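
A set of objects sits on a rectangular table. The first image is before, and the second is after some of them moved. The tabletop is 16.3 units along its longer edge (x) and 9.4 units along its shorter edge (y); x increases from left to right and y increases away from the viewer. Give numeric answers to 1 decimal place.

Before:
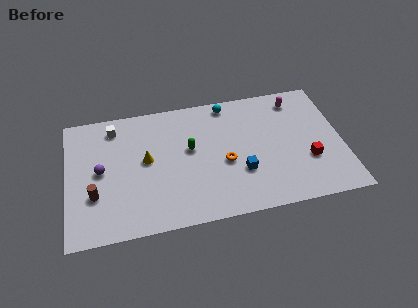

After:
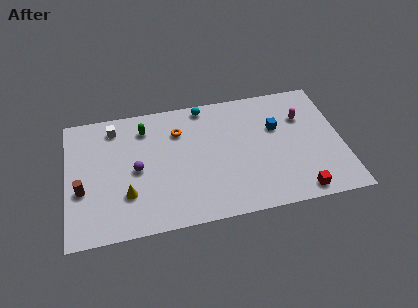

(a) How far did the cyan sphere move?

1.4

The cyan sphere moved from about (9.7, 8.4) to (8.3, 8.5), a distance of √(1.4² + 0.1²) ≈ 1.4.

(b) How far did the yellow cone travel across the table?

2.6

The yellow cone moved from about (4.7, 5.1) to (3.5, 2.8), a distance of √(1.2² + 2.3²) ≈ 2.6.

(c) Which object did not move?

the white cube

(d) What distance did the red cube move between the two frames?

2.3

The red cube moved from about (14.2, 3.2) to (13.5, 1.0), a distance of √(0.7² + 2.2²) ≈ 2.3.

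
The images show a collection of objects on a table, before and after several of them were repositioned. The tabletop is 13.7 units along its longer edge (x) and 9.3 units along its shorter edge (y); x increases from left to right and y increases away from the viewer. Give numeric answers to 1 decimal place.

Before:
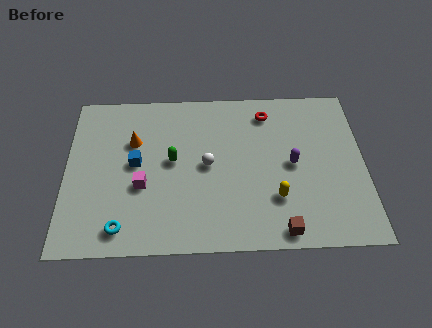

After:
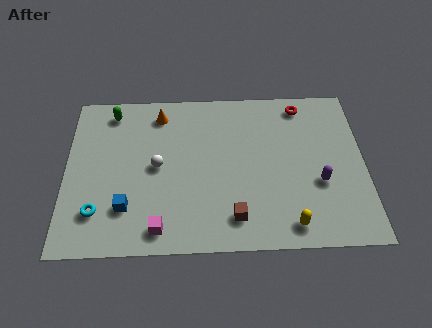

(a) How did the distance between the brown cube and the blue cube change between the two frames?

-2.8

Before: roughly 7.7 units apart; after: 4.9. That's 2.8 units closer together.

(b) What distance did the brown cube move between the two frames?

2.2

The brown cube moved from about (9.8, 0.9) to (7.7, 1.7), a distance of √(2.1² + 0.8²) ≈ 2.2.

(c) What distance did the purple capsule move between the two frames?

1.6

The purple capsule moved from about (10.4, 4.6) to (11.6, 3.5), a distance of √(1.2² + 1.1²) ≈ 1.6.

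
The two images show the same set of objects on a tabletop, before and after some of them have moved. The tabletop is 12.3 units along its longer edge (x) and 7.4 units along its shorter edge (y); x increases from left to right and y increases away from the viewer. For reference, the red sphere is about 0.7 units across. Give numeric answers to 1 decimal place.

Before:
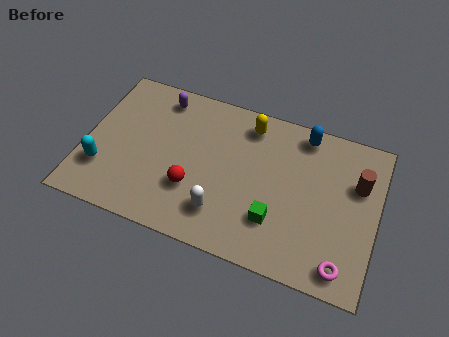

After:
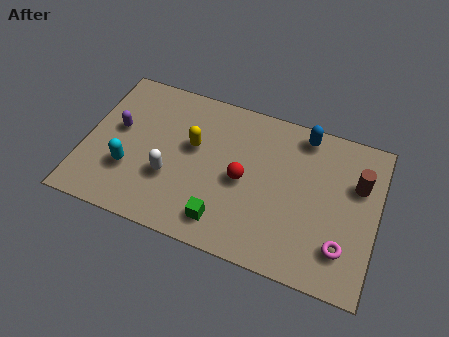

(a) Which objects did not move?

the blue capsule and the brown cylinder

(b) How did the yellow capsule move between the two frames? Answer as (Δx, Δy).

(-2.2, -1.8)

The yellow capsule was at about (6.7, 6.2) and moved to about (4.5, 4.4).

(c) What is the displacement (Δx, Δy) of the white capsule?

(-2.3, 0.9)

The white capsule started near (6.0, 1.7) and ended near (3.7, 2.6).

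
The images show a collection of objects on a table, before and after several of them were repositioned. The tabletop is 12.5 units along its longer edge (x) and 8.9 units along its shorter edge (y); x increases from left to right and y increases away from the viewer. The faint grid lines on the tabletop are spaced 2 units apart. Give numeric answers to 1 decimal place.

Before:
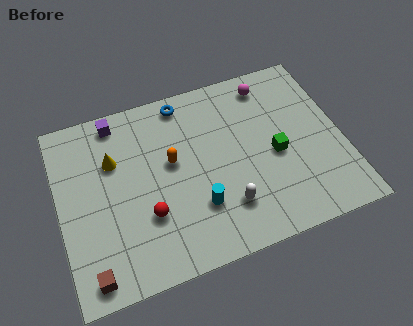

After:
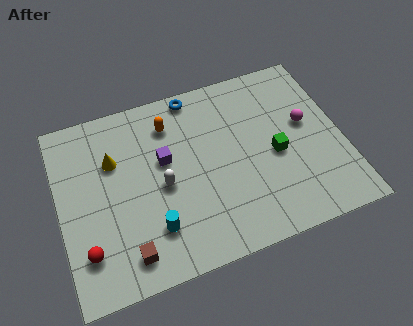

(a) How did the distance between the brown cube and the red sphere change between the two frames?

-1.4

The distance was about 3.2 in the first image and 1.8 in the second, so they moved 1.4 units closer together.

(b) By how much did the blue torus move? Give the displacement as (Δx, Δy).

(0.5, 0.2)

The blue torus was at about (5.8, 7.9) and moved to about (6.3, 8.1).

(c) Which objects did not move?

the green cube and the yellow cone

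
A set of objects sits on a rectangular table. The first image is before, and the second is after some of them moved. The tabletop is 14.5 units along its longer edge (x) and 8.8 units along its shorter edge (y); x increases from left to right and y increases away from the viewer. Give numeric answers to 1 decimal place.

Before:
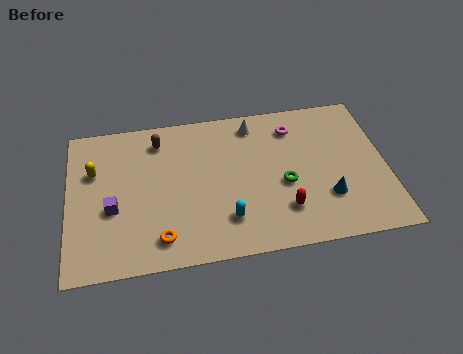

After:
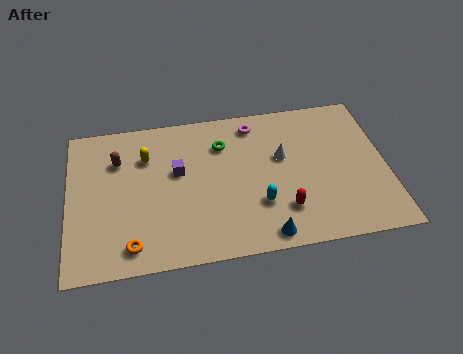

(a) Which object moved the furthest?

the green torus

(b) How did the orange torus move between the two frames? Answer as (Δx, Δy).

(-1.3, -0.2)

The orange torus was at about (4.1, 1.5) and moved to about (2.8, 1.3).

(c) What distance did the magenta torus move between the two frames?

1.9

The magenta torus moved from about (10.4, 7.0) to (8.6, 7.5), a distance of √(1.8² + 0.5²) ≈ 1.9.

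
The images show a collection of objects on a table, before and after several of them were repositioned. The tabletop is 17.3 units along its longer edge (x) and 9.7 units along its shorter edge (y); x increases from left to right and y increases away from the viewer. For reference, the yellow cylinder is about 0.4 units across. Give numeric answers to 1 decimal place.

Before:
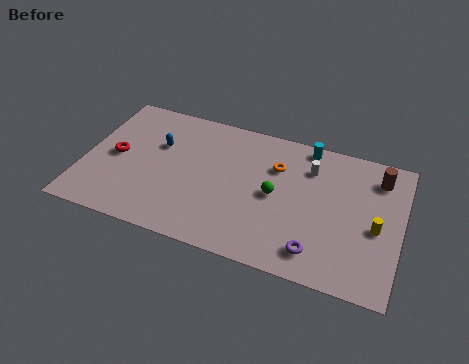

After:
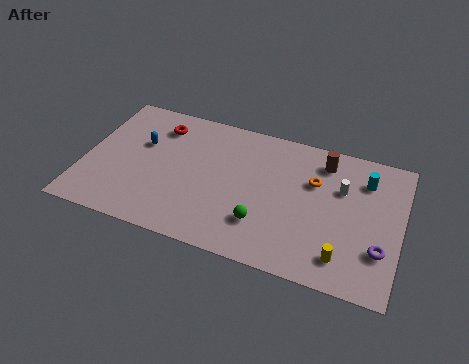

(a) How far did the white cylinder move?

2.0

The white cylinder was near (12.2, 7.3) before and (14.0, 6.4) after, so it travelled √(1.8² + 0.9²) ≈ 2.0 units.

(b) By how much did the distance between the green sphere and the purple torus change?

+2.3

The distance was about 4.0 in the first image and 6.3 in the second, so they moved 2.3 units further apart.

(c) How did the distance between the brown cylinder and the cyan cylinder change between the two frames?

-1.7

The distance was about 4.1 in the first image and 2.4 in the second, so they moved 1.7 units closer together.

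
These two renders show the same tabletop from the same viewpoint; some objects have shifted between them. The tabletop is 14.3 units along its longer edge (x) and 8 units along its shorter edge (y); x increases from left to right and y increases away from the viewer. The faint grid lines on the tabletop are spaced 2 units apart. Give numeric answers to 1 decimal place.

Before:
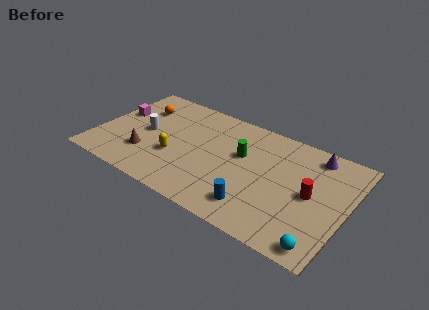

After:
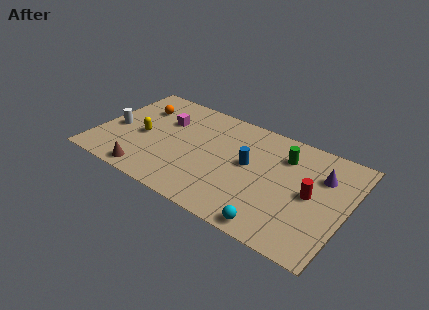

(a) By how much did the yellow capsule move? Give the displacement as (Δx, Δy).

(-2.0, 0.7)

The yellow capsule started near (4.6, 2.9) and ended near (2.6, 3.6).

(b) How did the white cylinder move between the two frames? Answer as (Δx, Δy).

(-1.7, -0.5)

The white cylinder was at about (2.7, 4.0) and moved to about (1.0, 3.5).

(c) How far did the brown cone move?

1.5

From (3.0, 2.3) to (3.4, 0.9), the brown cone covered √(0.4² + 1.4²) ≈ 1.5 units.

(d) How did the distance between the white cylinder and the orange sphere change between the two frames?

+0.6

Before: roughly 1.9 units apart; after: 2.5. That's 0.6 units further apart.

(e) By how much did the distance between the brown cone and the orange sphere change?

+1.5

Before: roughly 3.6 units apart; after: 5.1. That's 1.5 units further apart.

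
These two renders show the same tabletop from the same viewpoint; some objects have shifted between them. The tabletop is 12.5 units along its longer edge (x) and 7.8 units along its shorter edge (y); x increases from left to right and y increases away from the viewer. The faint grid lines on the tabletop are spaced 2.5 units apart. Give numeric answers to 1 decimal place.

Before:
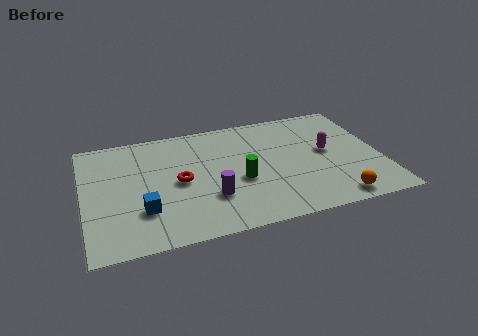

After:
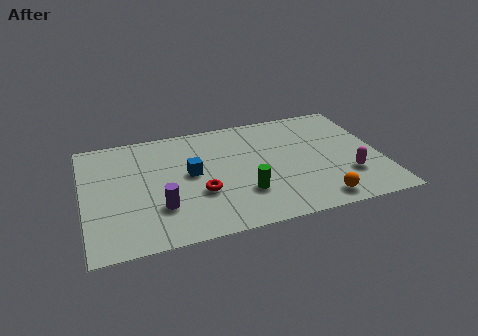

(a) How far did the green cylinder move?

0.9

The green cylinder moved from about (6.5, 3.2) to (6.6, 2.3), a distance of √(0.1² + 0.9²) ≈ 0.9.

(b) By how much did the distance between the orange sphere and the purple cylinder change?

+1.3

They were about 5.3 units apart before and 6.6 after — 1.3 units further apart.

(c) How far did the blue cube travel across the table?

2.8

From (2.4, 2.3) to (4.5, 4.2), the blue cube covered √(2.1² + 1.9²) ≈ 2.8 units.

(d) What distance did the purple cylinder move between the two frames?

2.1

The purple cylinder moved from about (5.2, 2.4) to (3.1, 2.3), a distance of √(2.1² + 0.1²) ≈ 2.1.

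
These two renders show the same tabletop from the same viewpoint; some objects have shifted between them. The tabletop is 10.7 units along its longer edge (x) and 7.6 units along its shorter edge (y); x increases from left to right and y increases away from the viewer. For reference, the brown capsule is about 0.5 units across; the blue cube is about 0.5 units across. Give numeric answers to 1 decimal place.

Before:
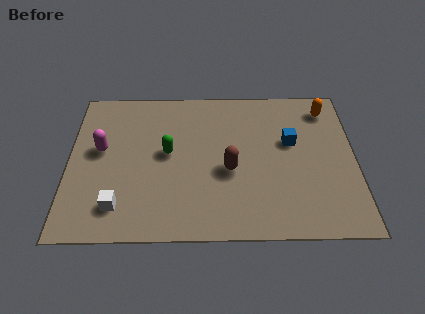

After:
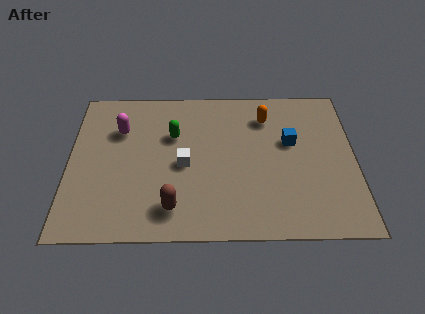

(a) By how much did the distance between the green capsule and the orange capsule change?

-2.8

Before: roughly 6.4 units apart; after: 3.6. That's 2.8 units closer together.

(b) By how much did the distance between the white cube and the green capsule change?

-1.6

Before: roughly 3.2 units apart; after: 1.6. That's 1.6 units closer together.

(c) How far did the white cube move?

3.1

The white cube moved from about (1.9, 1.5) to (4.3, 3.5), a distance of √(2.4² + 2.0²) ≈ 3.1.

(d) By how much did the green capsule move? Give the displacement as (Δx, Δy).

(0.2, 0.9)

The green capsule was at about (3.7, 4.1) and moved to about (3.9, 5.0).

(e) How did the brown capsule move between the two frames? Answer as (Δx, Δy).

(-2.1, -1.8)

From the two frames, the brown capsule sits at roughly (6.0, 3.2) before and (3.9, 1.4) after.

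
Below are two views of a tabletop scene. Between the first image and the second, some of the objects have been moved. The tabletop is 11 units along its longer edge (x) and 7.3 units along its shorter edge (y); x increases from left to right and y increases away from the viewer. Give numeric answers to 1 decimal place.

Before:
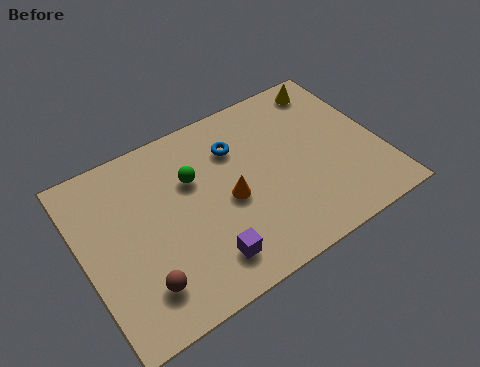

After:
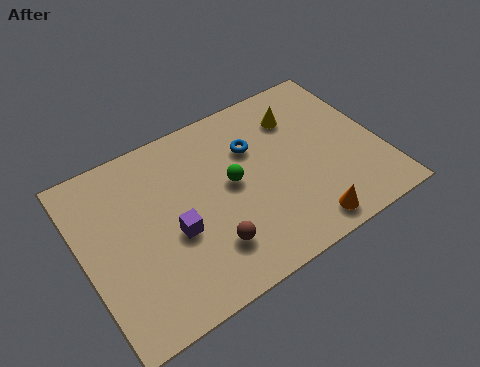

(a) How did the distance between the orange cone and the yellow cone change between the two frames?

-0.7

Before: roughly 5.3 units apart; after: 4.6. That's 0.7 units closer together.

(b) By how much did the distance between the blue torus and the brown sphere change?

-1.6

Before: roughly 5.5 units apart; after: 3.9. That's 1.6 units closer together.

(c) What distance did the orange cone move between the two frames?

3.4

The orange cone moved from about (5.3, 3.3) to (7.7, 0.9), a distance of √(2.4² + 2.4²) ≈ 3.4.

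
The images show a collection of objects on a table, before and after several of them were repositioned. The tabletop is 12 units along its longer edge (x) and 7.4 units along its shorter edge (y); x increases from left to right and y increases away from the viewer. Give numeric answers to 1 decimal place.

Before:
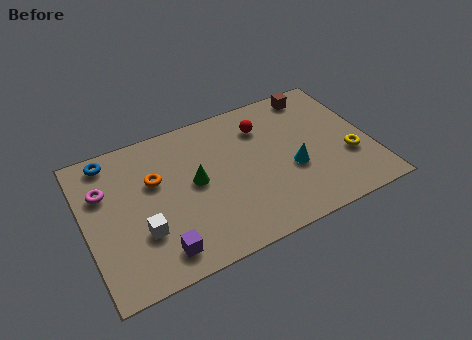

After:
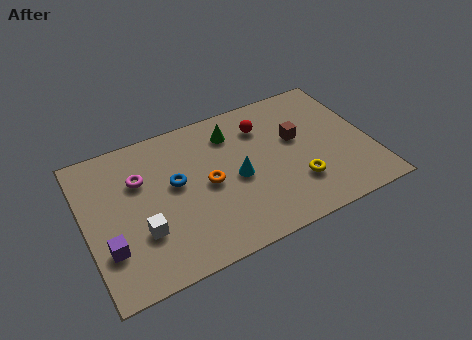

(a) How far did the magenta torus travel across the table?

1.5

The magenta torus moved from about (0.9, 5.0) to (2.4, 5.0), a distance of √(1.5² + 0.0²) ≈ 1.5.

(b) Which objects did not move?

the white cube and the red sphere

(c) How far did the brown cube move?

2.4

From (10.1, 6.5) to (9.0, 4.4), the brown cube covered √(1.1² + 2.1²) ≈ 2.4 units.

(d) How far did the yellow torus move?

2.4

The yellow torus moved from about (11.0, 2.6) to (8.7, 2.1), a distance of √(2.3² + 0.5²) ≈ 2.4.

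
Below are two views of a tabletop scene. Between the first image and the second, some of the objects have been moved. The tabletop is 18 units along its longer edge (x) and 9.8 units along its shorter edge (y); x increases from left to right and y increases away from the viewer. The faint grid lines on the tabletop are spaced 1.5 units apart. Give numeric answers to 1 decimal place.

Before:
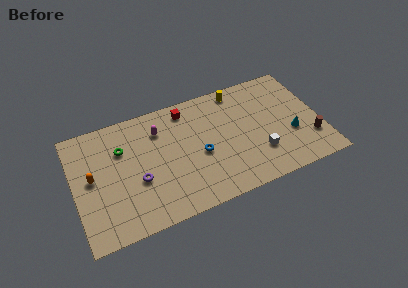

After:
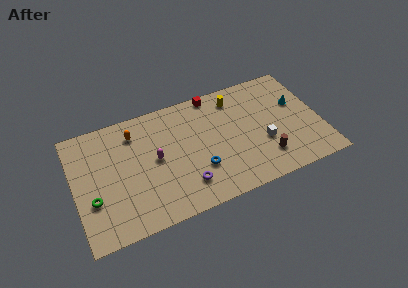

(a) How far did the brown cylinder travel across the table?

3.4

From (17.1, 2.7) to (13.7, 2.3), the brown cylinder covered √(3.4² + 0.4²) ≈ 3.4 units.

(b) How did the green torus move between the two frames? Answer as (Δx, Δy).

(-2.4, -3.4)

The green torus was at about (3.6, 6.8) and moved to about (1.2, 3.4).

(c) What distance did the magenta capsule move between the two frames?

2.4

From (6.4, 7.4) to (5.9, 5.1), the magenta capsule covered √(0.5² + 2.3²) ≈ 2.4 units.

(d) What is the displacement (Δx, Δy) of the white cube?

(0.4, 0.8)

The white cube was at about (13.3, 2.8) and moved to about (13.7, 3.6).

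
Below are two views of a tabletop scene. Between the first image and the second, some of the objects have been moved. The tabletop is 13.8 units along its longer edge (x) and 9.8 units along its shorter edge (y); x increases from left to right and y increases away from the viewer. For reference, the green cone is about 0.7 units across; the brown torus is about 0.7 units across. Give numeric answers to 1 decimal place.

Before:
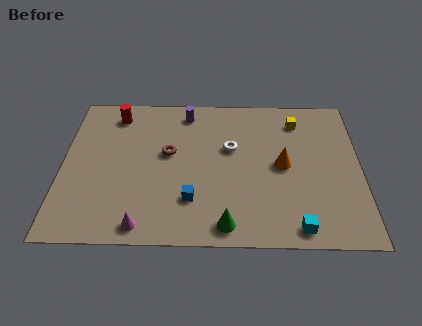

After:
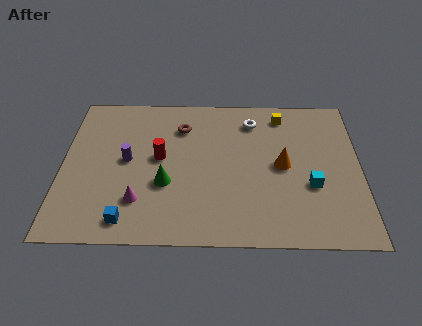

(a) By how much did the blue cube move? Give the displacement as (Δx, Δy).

(-2.9, -1.3)

The blue cube was at about (6.0, 2.6) and moved to about (3.1, 1.3).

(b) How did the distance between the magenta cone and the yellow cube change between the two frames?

-1.1

They were about 9.9 units apart before and 8.8 after — 1.1 units closer together.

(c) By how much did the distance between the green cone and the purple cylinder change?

-5.2

Before: roughly 7.5 units apart; after: 2.3. That's 5.2 units closer together.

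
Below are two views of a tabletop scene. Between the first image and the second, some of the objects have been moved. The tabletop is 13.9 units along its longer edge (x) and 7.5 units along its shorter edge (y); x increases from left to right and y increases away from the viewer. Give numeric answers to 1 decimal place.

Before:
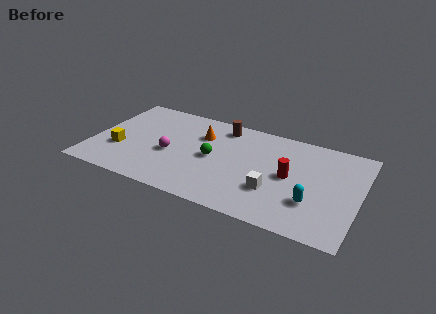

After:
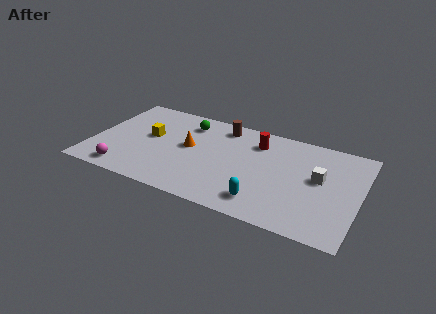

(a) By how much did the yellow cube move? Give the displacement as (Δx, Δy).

(1.4, 1.6)

From the two frames, the yellow cube sits at roughly (1.5, 2.6) before and (2.9, 4.2) after.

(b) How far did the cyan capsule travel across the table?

2.6

The cyan capsule was near (11.6, 2.3) before and (9.2, 1.4) after, so it travelled √(2.4² + 0.9²) ≈ 2.6 units.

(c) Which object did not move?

the brown cylinder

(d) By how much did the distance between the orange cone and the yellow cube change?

-2.7

The distance was about 4.8 in the first image and 2.1 in the second, so they moved 2.7 units closer together.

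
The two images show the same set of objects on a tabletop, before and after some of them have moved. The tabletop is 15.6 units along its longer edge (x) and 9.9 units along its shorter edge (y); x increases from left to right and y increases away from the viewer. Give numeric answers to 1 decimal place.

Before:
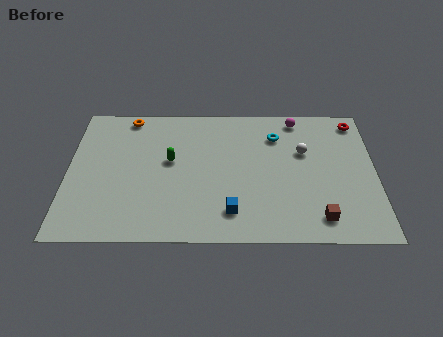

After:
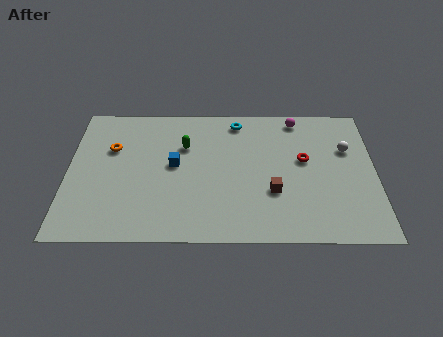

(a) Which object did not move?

the magenta sphere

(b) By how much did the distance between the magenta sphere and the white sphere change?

+0.9

Before: roughly 2.5 units apart; after: 3.4. That's 0.9 units further apart.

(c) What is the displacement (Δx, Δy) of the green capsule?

(0.7, 1.1)

From the two frames, the green capsule sits at roughly (5.2, 5.6) before and (5.9, 6.7) after.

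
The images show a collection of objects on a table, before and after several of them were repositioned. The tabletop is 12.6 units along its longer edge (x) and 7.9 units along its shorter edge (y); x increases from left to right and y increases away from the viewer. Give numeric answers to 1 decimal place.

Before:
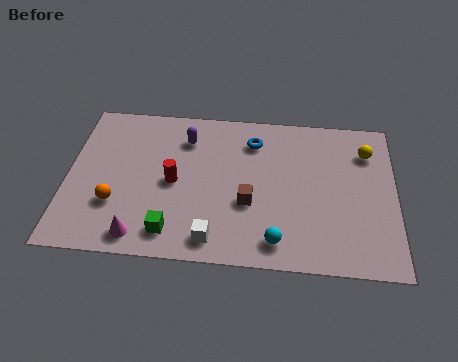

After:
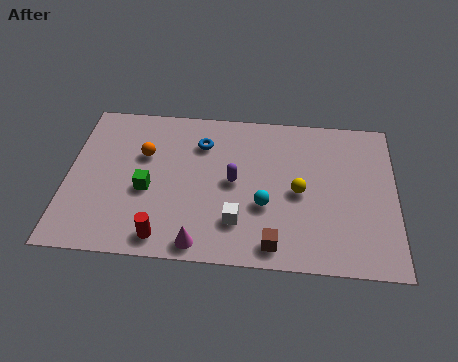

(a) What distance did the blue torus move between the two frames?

2.0

The blue torus was near (7.1, 6.2) before and (5.1, 5.9) after, so it travelled √(2.0² + 0.3²) ≈ 2.0 units.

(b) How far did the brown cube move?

2.2

From (7.0, 3.0) to (8.0, 1.0), the brown cube covered √(1.0² + 2.0²) ≈ 2.2 units.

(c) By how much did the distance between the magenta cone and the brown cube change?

-1.8

Before: roughly 4.6 units apart; after: 2.8. That's 1.8 units closer together.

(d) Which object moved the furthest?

the yellow sphere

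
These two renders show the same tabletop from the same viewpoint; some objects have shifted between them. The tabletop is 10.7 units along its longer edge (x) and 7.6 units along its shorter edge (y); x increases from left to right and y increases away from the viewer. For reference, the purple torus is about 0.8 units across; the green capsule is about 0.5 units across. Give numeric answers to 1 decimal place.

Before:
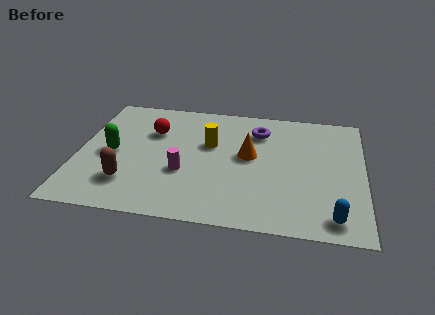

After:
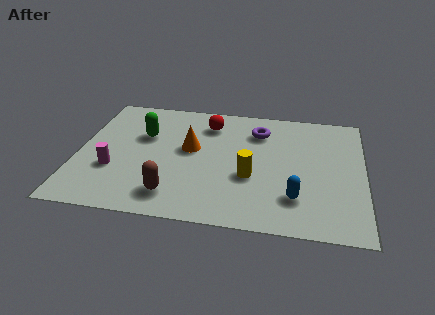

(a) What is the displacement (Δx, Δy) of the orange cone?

(-2.2, 0.1)

The orange cone was at about (6.4, 4.2) and moved to about (4.2, 4.3).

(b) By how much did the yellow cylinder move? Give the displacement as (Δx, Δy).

(1.6, -1.8)

The yellow cylinder was at about (4.9, 4.7) and moved to about (6.5, 2.9).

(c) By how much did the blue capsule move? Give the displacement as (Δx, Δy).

(-1.4, 0.9)

From the two frames, the blue capsule sits at roughly (9.6, 1.0) before and (8.2, 1.9) after.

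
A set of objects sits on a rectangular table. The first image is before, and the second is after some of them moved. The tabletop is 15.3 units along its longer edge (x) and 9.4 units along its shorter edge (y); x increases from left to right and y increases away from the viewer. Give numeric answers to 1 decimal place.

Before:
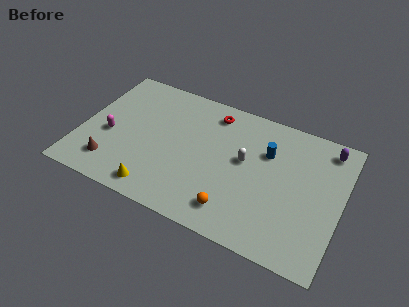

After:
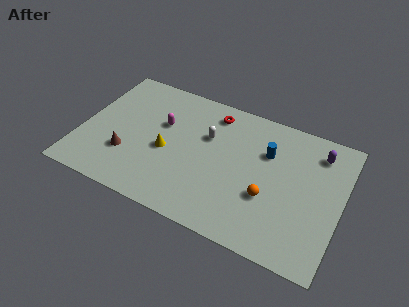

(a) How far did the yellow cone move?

2.9

The yellow cone was near (4.9, 1.2) before and (5.1, 4.1) after, so it travelled √(0.2² + 2.9²) ≈ 2.9 units.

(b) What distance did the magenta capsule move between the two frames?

3.5

The magenta capsule moved from about (1.7, 3.9) to (4.6, 5.9), a distance of √(2.9² + 2.0²) ≈ 3.5.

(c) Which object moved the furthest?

the magenta capsule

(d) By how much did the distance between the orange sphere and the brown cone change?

+1.0

The distance was about 7.3 in the first image and 8.3 in the second, so they moved 1.0 units further apart.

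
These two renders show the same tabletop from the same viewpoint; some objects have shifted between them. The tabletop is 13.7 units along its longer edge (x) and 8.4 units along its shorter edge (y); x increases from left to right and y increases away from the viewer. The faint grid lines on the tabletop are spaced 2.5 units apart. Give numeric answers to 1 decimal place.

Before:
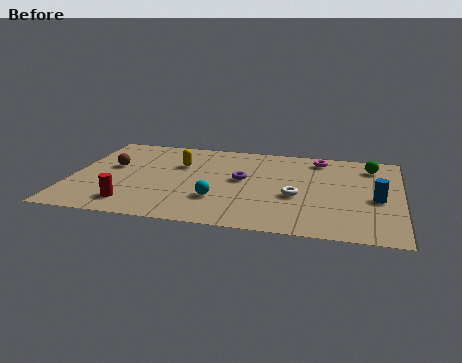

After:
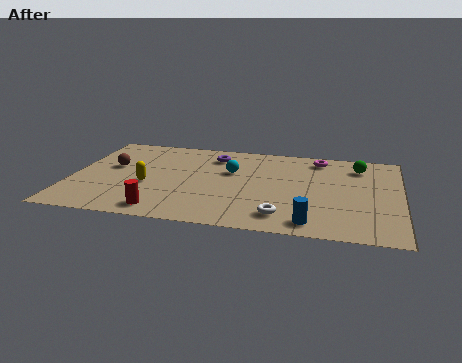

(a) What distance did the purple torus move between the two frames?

2.5

From (7.1, 4.6) to (5.8, 6.7), the purple torus covered √(1.3² + 2.1²) ≈ 2.5 units.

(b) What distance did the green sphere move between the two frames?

0.5

The green sphere was near (12.4, 6.8) before and (11.9, 6.7) after, so it travelled √(0.5² + 0.1²) ≈ 0.5 units.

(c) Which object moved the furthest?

the blue cylinder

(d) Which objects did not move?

the magenta torus and the brown sphere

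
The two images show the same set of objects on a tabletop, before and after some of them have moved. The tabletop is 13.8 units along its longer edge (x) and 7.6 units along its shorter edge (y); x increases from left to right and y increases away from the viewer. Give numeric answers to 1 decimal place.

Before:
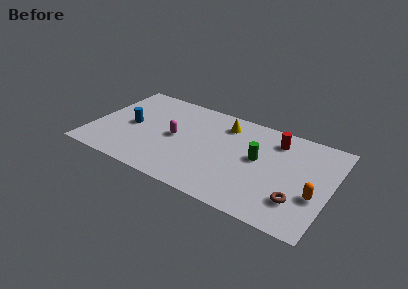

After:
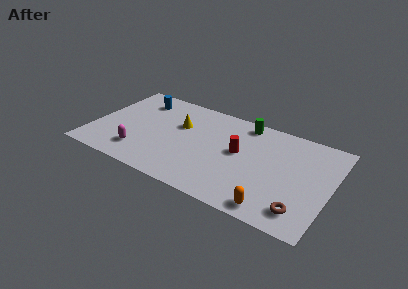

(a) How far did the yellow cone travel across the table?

2.8

The yellow cone moved from about (7.4, 6.1) to (4.9, 4.9), a distance of √(2.5² + 1.2²) ≈ 2.8.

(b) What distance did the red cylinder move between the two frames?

2.7

The red cylinder moved from about (10.4, 6.1) to (8.5, 4.2), a distance of √(1.9² + 1.9²) ≈ 2.7.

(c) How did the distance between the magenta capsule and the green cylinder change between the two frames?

+2.6

Before: roughly 4.8 units apart; after: 7.4. That's 2.6 units further apart.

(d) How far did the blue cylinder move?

2.4

The blue cylinder was near (2.2, 3.7) before and (2.3, 6.1) after, so it travelled √(0.1² + 2.4²) ≈ 2.4 units.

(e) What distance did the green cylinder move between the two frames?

2.7

The green cylinder moved from about (9.6, 4.2) to (8.5, 6.7), a distance of √(1.1² + 2.5²) ≈ 2.7.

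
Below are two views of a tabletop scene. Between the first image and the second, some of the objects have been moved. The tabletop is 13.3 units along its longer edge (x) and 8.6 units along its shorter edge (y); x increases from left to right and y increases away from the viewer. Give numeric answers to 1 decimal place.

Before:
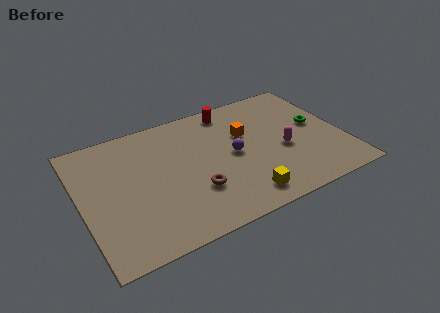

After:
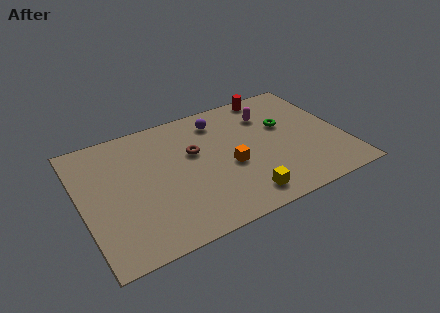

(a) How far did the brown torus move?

2.6

The brown torus was near (5.5, 2.7) before and (5.8, 5.3) after, so it travelled √(0.3² + 2.6²) ≈ 2.6 units.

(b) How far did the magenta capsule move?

2.8

The magenta capsule was near (10.2, 3.6) before and (9.8, 6.4) after, so it travelled √(0.4² + 2.8²) ≈ 2.8 units.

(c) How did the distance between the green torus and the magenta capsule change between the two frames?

-0.9

Before: roughly 2.2 units apart; after: 1.3. That's 0.9 units closer together.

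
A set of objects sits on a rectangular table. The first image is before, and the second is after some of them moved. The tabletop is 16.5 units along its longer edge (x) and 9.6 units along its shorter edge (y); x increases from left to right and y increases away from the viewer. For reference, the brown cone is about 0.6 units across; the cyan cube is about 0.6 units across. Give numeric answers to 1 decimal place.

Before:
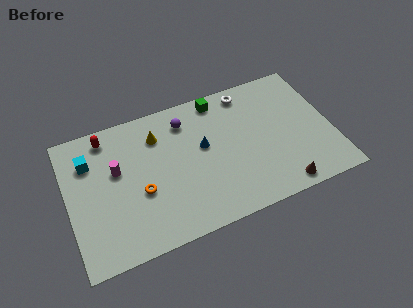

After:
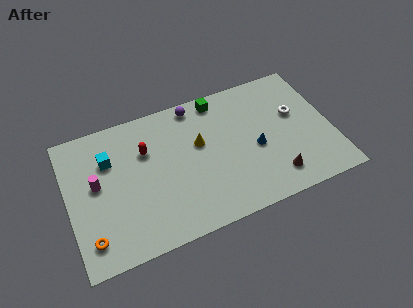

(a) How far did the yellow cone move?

2.9

The yellow cone was near (5.8, 7.3) before and (8.3, 5.8) after, so it travelled √(2.5² + 1.5²) ≈ 2.9 units.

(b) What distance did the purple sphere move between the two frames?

1.1

The purple sphere was near (7.6, 7.7) before and (8.3, 8.6) after, so it travelled √(0.7² + 0.9²) ≈ 1.1 units.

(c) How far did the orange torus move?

3.9

From (4.4, 3.8) to (1.1, 1.8), the orange torus covered √(3.3² + 2.0²) ≈ 3.9 units.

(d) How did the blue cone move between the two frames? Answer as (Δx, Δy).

(3.2, -1.3)

The blue cone started near (8.5, 5.5) and ended near (11.7, 4.2).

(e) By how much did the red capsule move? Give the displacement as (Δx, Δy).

(2.3, -1.8)

The red capsule started near (2.7, 8.3) and ended near (5.0, 6.5).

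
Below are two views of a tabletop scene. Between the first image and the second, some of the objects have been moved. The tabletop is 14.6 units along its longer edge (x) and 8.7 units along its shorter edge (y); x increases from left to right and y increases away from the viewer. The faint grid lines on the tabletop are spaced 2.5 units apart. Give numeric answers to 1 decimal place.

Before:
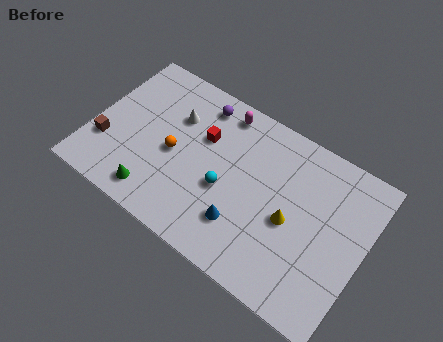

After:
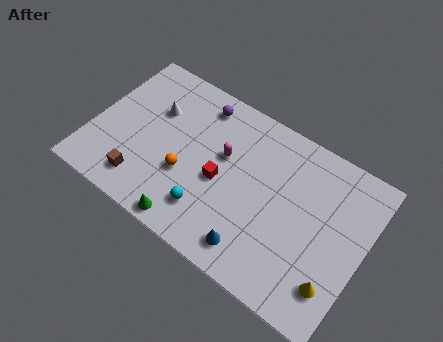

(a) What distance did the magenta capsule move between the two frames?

2.4

The magenta capsule moved from about (6.4, 7.6) to (6.9, 5.3), a distance of √(0.5² + 2.3²) ≈ 2.4.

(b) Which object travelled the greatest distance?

the yellow cone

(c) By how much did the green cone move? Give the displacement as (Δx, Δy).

(2.0, -0.5)

The green cone was at about (3.9, 1.3) and moved to about (5.9, 0.8).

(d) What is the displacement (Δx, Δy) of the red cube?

(1.3, -1.8)

The red cube was at about (5.7, 5.7) and moved to about (7.0, 3.9).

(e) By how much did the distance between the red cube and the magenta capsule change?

-0.6

Before: roughly 2.0 units apart; after: 1.4. That's 0.6 units closer together.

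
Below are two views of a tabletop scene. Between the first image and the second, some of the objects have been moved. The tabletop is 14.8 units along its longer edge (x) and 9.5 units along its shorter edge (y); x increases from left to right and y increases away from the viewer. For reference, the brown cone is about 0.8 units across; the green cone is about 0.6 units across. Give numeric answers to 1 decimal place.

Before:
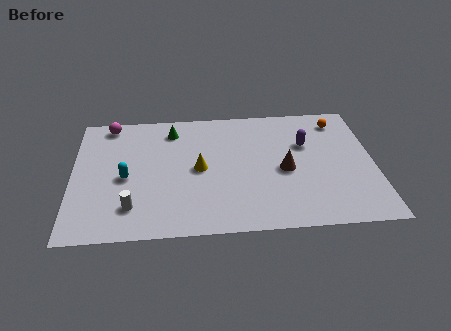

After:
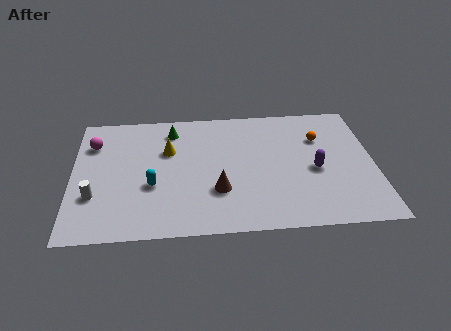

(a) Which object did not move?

the green cone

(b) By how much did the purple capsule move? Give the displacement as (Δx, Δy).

(0.4, -2.0)

From the two frames, the purple capsule sits at roughly (11.5, 6.2) before and (11.9, 4.2) after.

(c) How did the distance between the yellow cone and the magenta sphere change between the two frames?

-2.0

The distance was about 5.8 in the first image and 3.8 in the second, so they moved 2.0 units closer together.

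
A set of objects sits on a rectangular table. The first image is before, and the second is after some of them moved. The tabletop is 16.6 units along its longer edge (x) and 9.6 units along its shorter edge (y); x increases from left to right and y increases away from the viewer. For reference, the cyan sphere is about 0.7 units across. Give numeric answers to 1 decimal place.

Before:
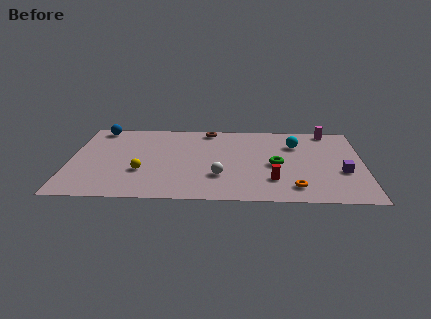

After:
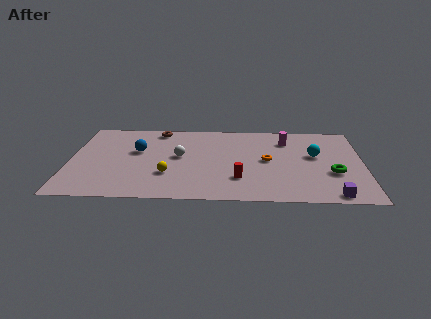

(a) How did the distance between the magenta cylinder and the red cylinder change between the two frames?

-1.5

The distance was about 7.0 in the first image and 5.5 in the second, so they moved 1.5 units closer together.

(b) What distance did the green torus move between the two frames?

3.3

The green torus was near (11.7, 4.4) before and (14.9, 3.5) after, so it travelled √(3.2² + 0.9²) ≈ 3.3 units.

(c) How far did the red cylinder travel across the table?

1.9

The red cylinder moved from about (11.5, 2.5) to (9.6, 2.6), a distance of √(1.9² + 0.1²) ≈ 1.9.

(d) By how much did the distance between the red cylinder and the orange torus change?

+1.4

The distance was about 1.4 in the first image and 2.8 in the second, so they moved 1.4 units further apart.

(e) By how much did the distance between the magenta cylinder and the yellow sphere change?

-3.9

Before: roughly 11.9 units apart; after: 8.0. That's 3.9 units closer together.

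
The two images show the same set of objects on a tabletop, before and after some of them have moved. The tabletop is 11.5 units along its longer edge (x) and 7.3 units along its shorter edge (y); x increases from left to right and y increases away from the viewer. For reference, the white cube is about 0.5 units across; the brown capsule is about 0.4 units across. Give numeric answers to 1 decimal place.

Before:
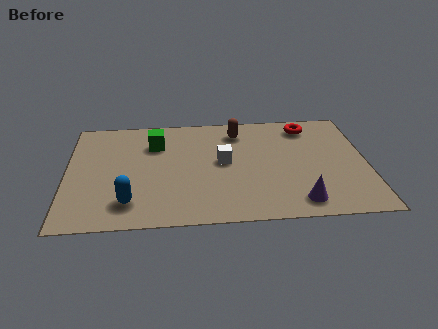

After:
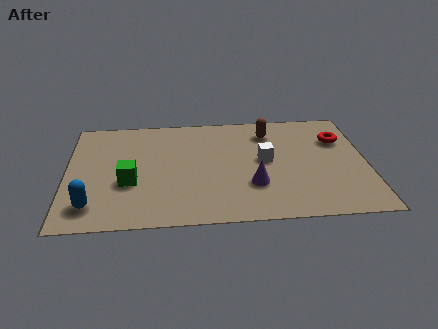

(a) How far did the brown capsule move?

1.2

The brown capsule moved from about (6.6, 5.9) to (7.8, 5.8), a distance of √(1.2² + 0.1²) ≈ 1.2.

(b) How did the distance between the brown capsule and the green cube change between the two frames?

+2.9

They were about 3.3 units apart before and 6.2 after — 2.9 units further apart.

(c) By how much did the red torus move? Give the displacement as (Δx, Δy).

(1.2, -1.0)

The red torus started near (9.3, 6.1) and ended near (10.5, 5.1).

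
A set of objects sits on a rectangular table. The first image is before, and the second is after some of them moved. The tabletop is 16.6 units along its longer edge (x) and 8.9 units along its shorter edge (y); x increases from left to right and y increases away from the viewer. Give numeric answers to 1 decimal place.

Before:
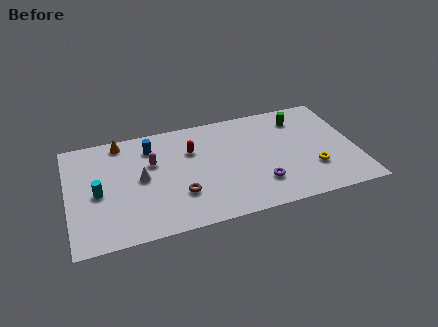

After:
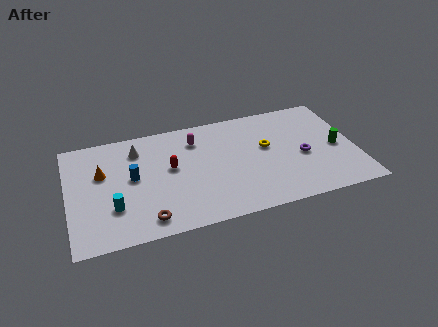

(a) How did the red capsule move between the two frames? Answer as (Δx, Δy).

(-1.3, -1.1)

The red capsule started near (7.2, 6.1) and ended near (5.9, 5.0).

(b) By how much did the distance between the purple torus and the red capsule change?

+2.4

Before: roughly 5.3 units apart; after: 7.7. That's 2.4 units further apart.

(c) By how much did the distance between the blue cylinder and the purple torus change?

+2.2

The distance was about 7.6 in the first image and 9.8 in the second, so they moved 2.2 units further apart.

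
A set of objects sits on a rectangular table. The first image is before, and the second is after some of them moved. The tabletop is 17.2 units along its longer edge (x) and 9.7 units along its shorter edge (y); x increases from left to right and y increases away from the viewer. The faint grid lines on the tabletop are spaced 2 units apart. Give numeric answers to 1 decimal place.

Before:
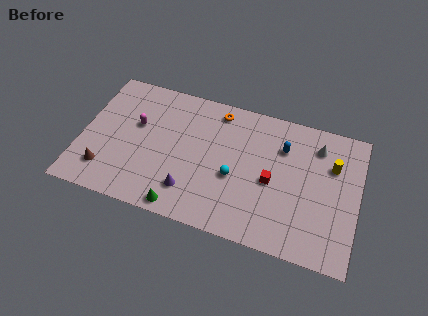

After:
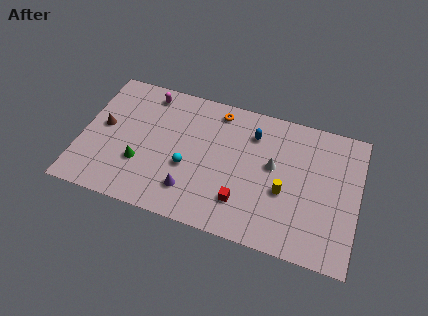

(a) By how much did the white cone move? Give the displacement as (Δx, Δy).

(-2.6, -2.2)

From the two frames, the white cone sits at roughly (14.5, 7.7) before and (11.9, 5.5) after.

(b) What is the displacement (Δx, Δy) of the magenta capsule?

(0.5, 2.5)

The magenta capsule started near (3.3, 5.9) and ended near (3.8, 8.4).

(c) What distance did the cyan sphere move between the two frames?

2.9

The cyan sphere moved from about (9.6, 4.0) to (6.7, 3.8), a distance of √(2.9² + 0.2²) ≈ 2.9.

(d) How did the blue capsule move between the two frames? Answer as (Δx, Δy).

(-1.9, 0.4)

The blue capsule was at about (12.4, 7.0) and moved to about (10.5, 7.4).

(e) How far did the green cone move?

3.6

From (6.6, 0.9) to (3.8, 3.2), the green cone covered √(2.8² + 2.3²) ≈ 3.6 units.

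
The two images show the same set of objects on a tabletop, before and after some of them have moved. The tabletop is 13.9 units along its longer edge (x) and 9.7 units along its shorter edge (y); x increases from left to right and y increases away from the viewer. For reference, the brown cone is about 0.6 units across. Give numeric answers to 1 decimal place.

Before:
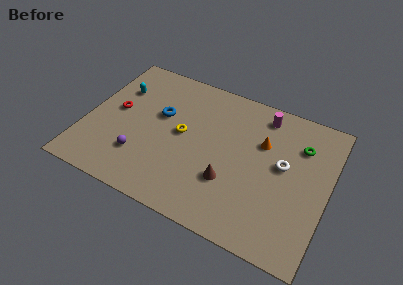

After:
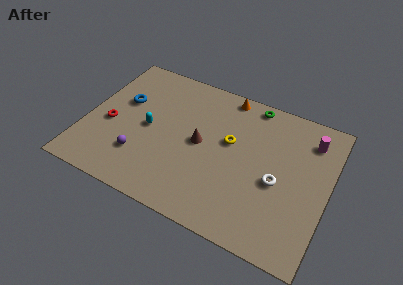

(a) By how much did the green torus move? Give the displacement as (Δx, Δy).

(-3.0, 1.7)

From the two frames, the green torus sits at roughly (12.1, 7.1) before and (9.1, 8.8) after.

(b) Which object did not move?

the purple sphere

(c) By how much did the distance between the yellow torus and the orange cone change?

-1.5

The distance was about 4.7 in the first image and 3.2 in the second, so they moved 1.5 units closer together.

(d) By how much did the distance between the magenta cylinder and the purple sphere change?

+1.9

They were about 8.6 units apart before and 10.5 after — 1.9 units further apart.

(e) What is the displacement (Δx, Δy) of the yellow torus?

(2.7, 0.6)

The yellow torus started near (5.5, 5.1) and ended near (8.2, 5.7).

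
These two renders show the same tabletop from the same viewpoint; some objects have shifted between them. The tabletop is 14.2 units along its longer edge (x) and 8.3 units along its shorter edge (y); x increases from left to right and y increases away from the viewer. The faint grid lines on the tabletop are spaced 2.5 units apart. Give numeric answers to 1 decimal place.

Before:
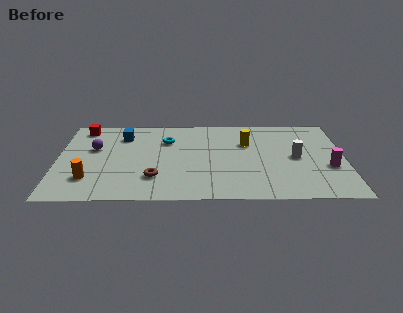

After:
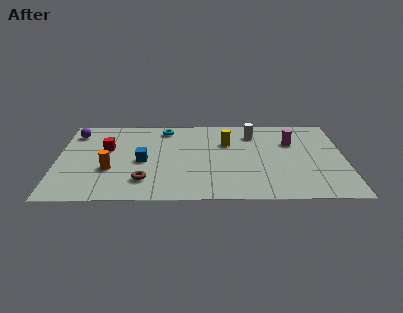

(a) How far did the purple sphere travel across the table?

1.9

From (1.8, 5.1) to (0.8, 6.7), the purple sphere covered √(1.0² + 1.6²) ≈ 1.9 units.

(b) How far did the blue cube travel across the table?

2.8

From (3.2, 6.4) to (4.2, 3.8), the blue cube covered √(1.0² + 2.6²) ≈ 2.8 units.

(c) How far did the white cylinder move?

3.2

From (11.8, 4.1) to (9.7, 6.5), the white cylinder covered √(2.1² + 2.4²) ≈ 3.2 units.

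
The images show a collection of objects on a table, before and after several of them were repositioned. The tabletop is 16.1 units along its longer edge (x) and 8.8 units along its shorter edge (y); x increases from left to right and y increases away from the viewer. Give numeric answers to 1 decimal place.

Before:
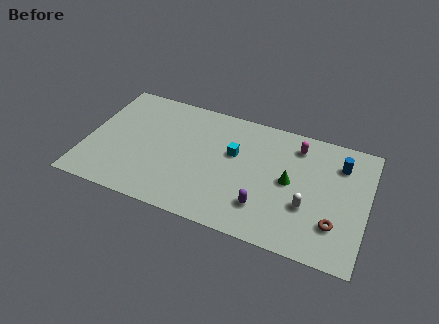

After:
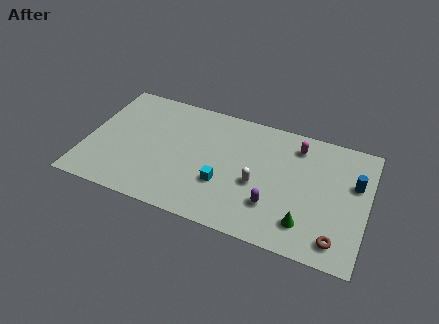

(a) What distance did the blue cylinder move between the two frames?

1.4

The blue cylinder was near (14.4, 6.7) before and (15.3, 5.6) after, so it travelled √(0.9² + 1.1²) ≈ 1.4 units.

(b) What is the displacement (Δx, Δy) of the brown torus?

(0.2, -1.0)

From the two frames, the brown torus sits at roughly (14.4, 2.4) before and (14.6, 1.4) after.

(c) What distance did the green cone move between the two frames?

2.8

From (11.7, 4.5) to (12.8, 1.9), the green cone covered √(1.1² + 2.6²) ≈ 2.8 units.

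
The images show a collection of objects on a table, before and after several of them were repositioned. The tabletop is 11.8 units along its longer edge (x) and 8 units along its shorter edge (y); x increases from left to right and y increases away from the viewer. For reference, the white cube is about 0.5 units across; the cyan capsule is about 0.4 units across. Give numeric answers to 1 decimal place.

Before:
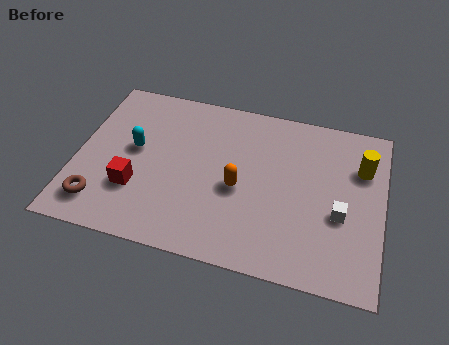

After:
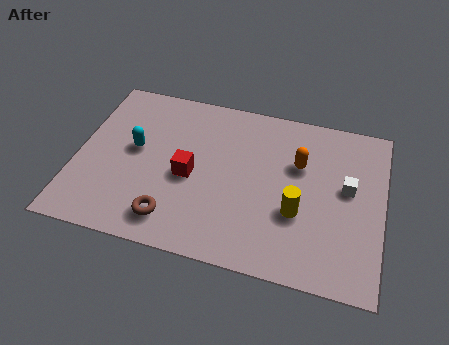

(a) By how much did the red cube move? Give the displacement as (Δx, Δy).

(2.0, 1.1)

From the two frames, the red cube sits at roughly (2.4, 2.5) before and (4.4, 3.6) after.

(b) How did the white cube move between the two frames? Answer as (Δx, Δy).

(0.2, 1.3)

The white cube was at about (10.2, 3.2) and moved to about (10.4, 4.5).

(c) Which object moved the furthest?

the yellow cylinder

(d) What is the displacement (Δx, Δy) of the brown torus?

(2.8, -0.1)

From the two frames, the brown torus sits at roughly (1.1, 1.5) before and (3.9, 1.4) after.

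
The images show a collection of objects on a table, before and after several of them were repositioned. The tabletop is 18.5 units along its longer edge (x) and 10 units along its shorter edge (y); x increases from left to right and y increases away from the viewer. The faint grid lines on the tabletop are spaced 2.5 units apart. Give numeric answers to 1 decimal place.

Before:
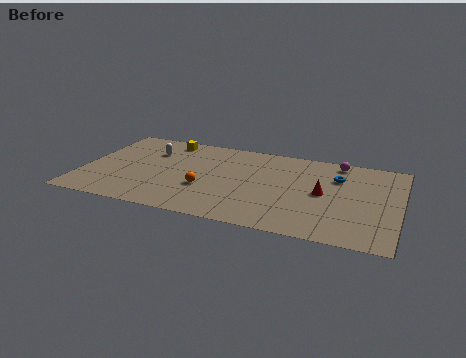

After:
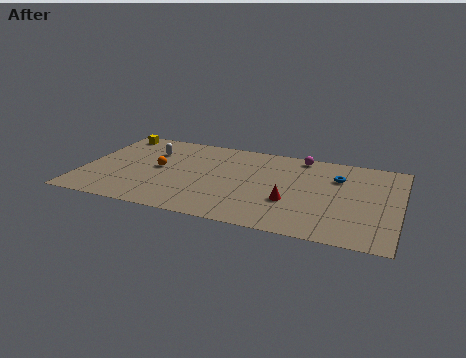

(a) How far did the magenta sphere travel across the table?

2.2

The magenta sphere moved from about (14.7, 8.9) to (12.5, 9.0), a distance of √(2.2² + 0.1²) ≈ 2.2.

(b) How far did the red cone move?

2.3

The red cone was near (14.1, 5.0) before and (12.3, 3.5) after, so it travelled √(1.8² + 1.5²) ≈ 2.3 units.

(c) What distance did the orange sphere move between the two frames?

3.3

From (7.3, 3.6) to (4.4, 5.2), the orange sphere covered √(2.9² + 1.6²) ≈ 3.3 units.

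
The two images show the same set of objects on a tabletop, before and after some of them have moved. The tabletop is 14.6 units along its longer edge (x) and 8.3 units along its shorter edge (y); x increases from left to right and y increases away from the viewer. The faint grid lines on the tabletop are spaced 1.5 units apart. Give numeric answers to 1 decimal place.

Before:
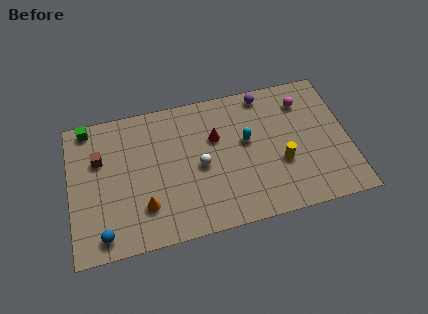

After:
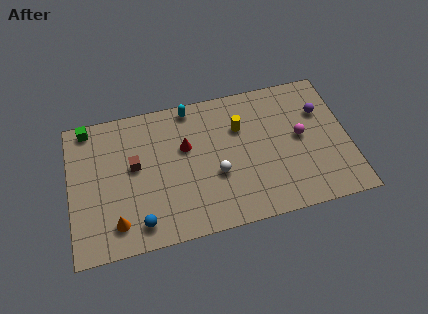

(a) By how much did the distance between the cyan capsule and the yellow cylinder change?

+0.7

Before: roughly 2.4 units apart; after: 3.1. That's 0.7 units further apart.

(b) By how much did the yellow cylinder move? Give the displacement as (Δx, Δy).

(-2.0, 2.6)

The yellow cylinder started near (11.0, 3.1) and ended near (9.0, 5.7).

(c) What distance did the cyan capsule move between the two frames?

3.9

From (9.3, 4.8) to (6.5, 7.5), the cyan capsule covered √(2.8² + 2.7²) ≈ 3.9 units.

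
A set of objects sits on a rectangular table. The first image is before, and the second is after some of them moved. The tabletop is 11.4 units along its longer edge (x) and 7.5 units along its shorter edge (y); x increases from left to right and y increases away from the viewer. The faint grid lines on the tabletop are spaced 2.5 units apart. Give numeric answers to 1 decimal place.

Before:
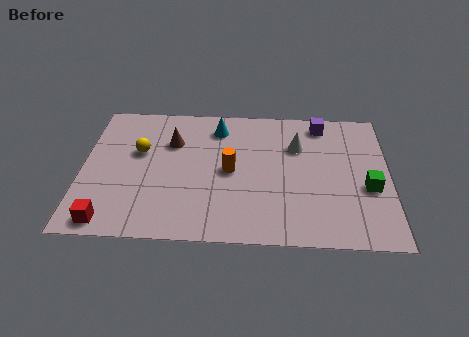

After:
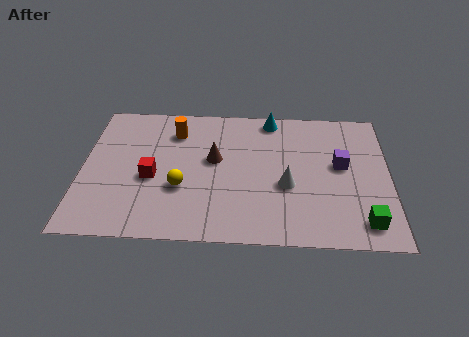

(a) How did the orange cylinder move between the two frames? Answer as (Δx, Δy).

(-2.1, 2.1)

From the two frames, the orange cylinder sits at roughly (5.5, 3.7) before and (3.4, 5.8) after.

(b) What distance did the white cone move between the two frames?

2.2

The white cone was near (8.0, 5.2) before and (7.6, 3.0) after, so it travelled √(0.4² + 2.2²) ≈ 2.2 units.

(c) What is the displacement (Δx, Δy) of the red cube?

(1.5, 2.4)

From the two frames, the red cube sits at roughly (1.1, 0.8) before and (2.6, 3.2) after.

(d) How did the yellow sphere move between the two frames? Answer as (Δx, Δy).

(1.6, -1.9)

The yellow sphere started near (2.1, 4.6) and ended near (3.7, 2.7).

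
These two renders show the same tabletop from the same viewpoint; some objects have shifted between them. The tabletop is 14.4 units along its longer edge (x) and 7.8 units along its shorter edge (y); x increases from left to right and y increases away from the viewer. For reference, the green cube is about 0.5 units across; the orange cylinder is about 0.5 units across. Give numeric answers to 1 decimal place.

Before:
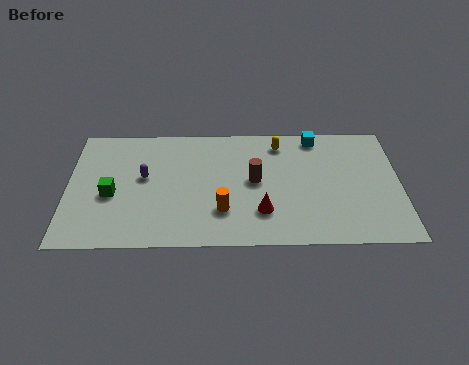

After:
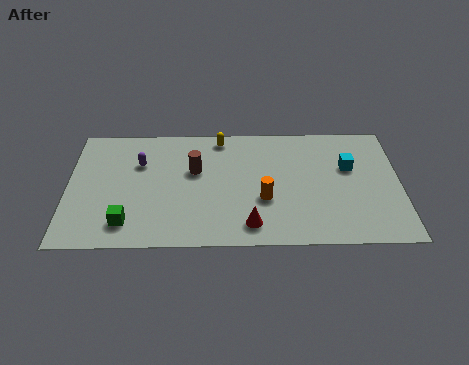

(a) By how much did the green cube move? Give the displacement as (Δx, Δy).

(0.7, -1.8)

From the two frames, the green cube sits at roughly (1.9, 3.3) before and (2.6, 1.5) after.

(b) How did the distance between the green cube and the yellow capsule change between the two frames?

-1.3

They were about 8.0 units apart before and 6.7 after — 1.3 units closer together.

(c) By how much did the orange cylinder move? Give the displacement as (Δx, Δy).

(1.8, 0.7)

The orange cylinder was at about (6.7, 2.2) and moved to about (8.5, 2.9).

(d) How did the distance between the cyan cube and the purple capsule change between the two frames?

+1.2

They were about 7.9 units apart before and 9.1 after — 1.2 units further apart.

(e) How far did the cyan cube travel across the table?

2.4

The cyan cube moved from about (10.8, 6.9) to (12.2, 4.9), a distance of √(1.4² + 2.0²) ≈ 2.4.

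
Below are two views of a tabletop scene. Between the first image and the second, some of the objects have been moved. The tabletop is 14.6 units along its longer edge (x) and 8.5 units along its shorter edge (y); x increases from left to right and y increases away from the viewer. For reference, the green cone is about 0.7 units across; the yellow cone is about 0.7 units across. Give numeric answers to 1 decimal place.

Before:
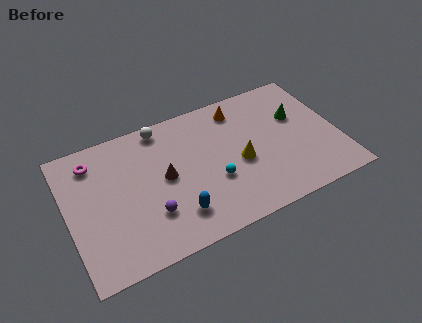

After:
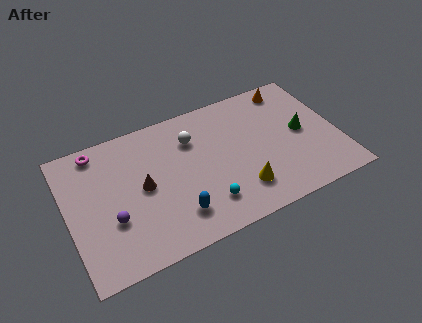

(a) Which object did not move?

the blue capsule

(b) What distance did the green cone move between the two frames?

1.1

The green cone moved from about (12.6, 5.4) to (12.7, 4.3), a distance of √(0.1² + 1.1²) ≈ 1.1.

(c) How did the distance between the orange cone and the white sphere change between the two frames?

+1.5

The distance was about 4.2 in the first image and 5.7 in the second, so they moved 1.5 units further apart.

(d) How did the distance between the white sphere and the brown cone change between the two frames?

+0.3

Before: roughly 3.2 units apart; after: 3.5. That's 0.3 units further apart.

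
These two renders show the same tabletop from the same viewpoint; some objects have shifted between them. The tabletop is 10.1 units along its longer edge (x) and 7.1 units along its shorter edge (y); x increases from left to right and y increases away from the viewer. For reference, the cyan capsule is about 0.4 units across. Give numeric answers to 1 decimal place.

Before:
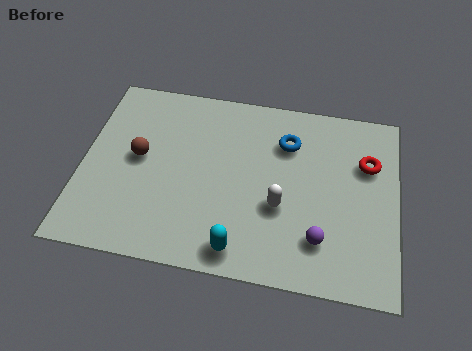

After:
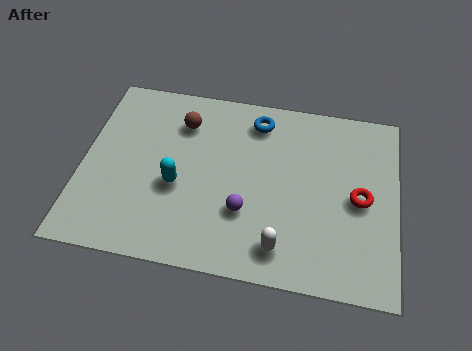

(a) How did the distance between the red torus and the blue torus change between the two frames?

+1.6

Before: roughly 2.6 units apart; after: 4.2. That's 1.6 units further apart.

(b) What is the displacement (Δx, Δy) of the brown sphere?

(1.3, 1.6)

The brown sphere started near (1.8, 3.8) and ended near (3.1, 5.4).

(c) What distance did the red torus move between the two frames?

1.4

From (9.1, 4.8) to (8.9, 3.4), the red torus covered √(0.2² + 1.4²) ≈ 1.4 units.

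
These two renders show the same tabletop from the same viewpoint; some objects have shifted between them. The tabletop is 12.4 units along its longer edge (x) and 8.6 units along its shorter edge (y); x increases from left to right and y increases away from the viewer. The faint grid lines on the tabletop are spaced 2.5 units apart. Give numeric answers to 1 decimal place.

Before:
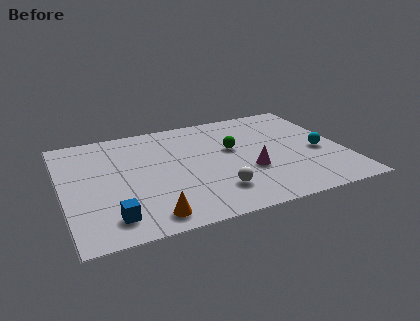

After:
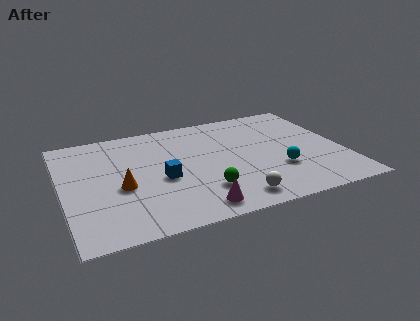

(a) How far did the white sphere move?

1.1

From (6.5, 2.0) to (7.2, 1.2), the white sphere covered √(0.7² + 0.8²) ≈ 1.1 units.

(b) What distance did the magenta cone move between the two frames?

3.3

The magenta cone was near (8.1, 3.1) before and (5.5, 1.1) after, so it travelled √(2.6² + 2.0²) ≈ 3.3 units.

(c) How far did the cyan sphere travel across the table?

2.1

From (11.3, 3.7) to (9.4, 2.8), the cyan sphere covered √(1.9² + 0.9²) ≈ 2.1 units.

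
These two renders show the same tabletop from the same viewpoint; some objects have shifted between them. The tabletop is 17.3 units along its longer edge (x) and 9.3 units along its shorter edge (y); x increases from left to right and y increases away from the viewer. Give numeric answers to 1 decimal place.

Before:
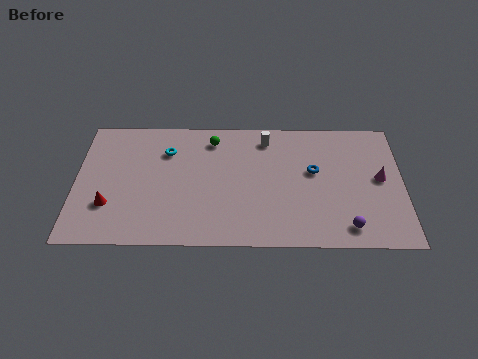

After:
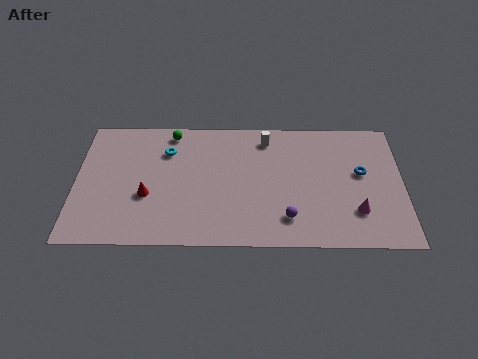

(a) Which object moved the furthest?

the purple sphere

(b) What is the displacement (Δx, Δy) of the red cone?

(2.0, 0.7)

From the two frames, the red cone sits at roughly (1.8, 2.8) before and (3.8, 3.5) after.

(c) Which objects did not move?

the white cylinder and the cyan torus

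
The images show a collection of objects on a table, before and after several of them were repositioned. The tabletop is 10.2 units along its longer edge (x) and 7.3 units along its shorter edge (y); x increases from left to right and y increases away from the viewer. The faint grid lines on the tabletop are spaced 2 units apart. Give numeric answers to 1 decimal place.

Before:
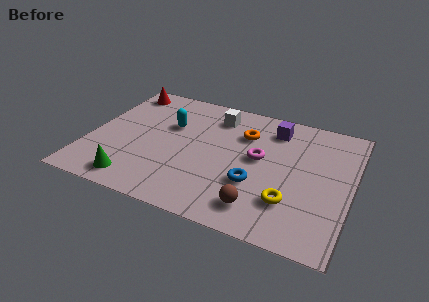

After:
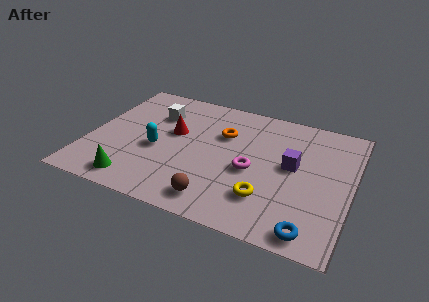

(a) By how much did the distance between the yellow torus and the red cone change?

-3.7

The distance was about 8.3 in the first image and 4.6 in the second, so they moved 3.7 units closer together.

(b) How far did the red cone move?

3.0

From (0.9, 6.3) to (3.2, 4.3), the red cone covered √(2.3² + 2.0²) ≈ 3.0 units.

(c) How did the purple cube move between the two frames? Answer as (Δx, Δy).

(0.9, -1.9)

From the two frames, the purple cube sits at roughly (7.0, 5.9) before and (7.9, 4.0) after.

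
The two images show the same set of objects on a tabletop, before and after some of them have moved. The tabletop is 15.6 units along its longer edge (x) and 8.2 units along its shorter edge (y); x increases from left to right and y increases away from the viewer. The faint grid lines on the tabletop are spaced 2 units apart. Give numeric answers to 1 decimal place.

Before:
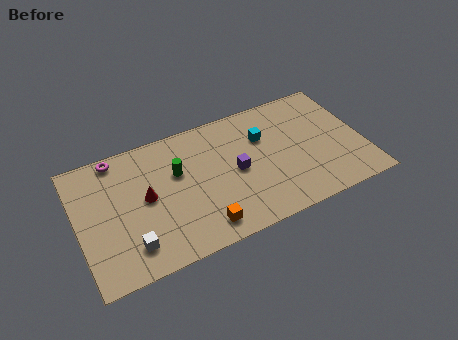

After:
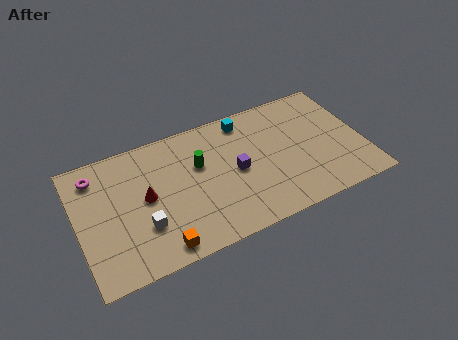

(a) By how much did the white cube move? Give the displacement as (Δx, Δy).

(0.8, 0.9)

From the two frames, the white cube sits at roughly (2.6, 1.7) before and (3.4, 2.6) after.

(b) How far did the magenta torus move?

1.4

From (2.4, 7.4) to (1.2, 6.7), the magenta torus covered √(1.2² + 0.7²) ≈ 1.4 units.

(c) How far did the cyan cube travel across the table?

1.7

The cyan cube moved from about (10.3, 5.6) to (9.5, 7.1), a distance of √(0.8² + 1.5²) ≈ 1.7.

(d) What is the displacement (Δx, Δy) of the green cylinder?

(1.2, 0.0)

The green cylinder started near (5.5, 5.2) and ended near (6.7, 5.2).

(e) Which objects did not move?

the red cone and the purple cube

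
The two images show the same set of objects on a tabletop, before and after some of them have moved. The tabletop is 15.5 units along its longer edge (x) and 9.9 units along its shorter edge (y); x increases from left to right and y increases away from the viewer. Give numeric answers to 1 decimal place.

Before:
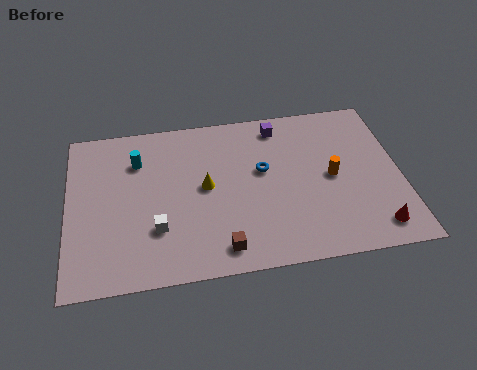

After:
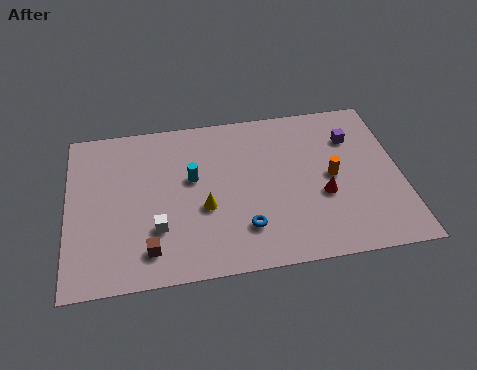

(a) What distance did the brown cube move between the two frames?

3.3

The brown cube was near (7.0, 1.4) before and (3.7, 1.8) after, so it travelled √(3.3² + 0.4²) ≈ 3.3 units.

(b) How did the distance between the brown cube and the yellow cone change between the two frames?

-0.5

They were about 3.8 units apart before and 3.3 after — 0.5 units closer together.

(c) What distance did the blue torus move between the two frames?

3.5

The blue torus moved from about (9.1, 5.8) to (8.1, 2.4), a distance of √(1.0² + 3.4²) ≈ 3.5.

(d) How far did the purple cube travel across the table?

3.6

From (10.0, 8.5) to (13.4, 7.2), the purple cube covered √(3.4² + 1.3²) ≈ 3.6 units.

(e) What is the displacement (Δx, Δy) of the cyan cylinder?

(2.5, -1.5)

From the two frames, the cyan cylinder sits at roughly (3.3, 7.3) before and (5.8, 5.8) after.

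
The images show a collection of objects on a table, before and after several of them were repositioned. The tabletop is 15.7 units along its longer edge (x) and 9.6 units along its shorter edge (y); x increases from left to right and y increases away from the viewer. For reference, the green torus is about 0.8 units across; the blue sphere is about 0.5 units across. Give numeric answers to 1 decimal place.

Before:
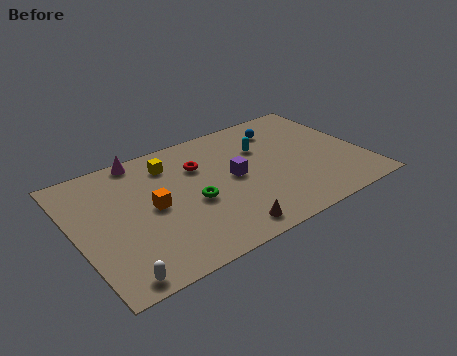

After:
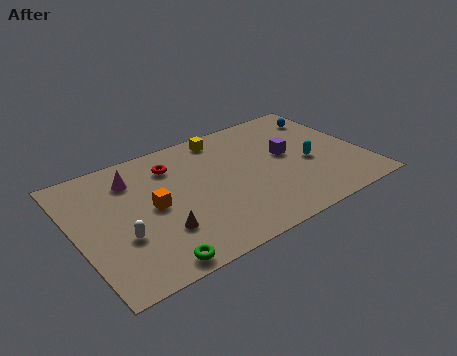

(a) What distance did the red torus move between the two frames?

1.6

The red torus moved from about (7.0, 6.7) to (5.6, 7.4), a distance of √(1.4² + 0.7²) ≈ 1.6.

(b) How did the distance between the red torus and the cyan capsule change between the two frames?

+4.3

The distance was about 3.5 in the first image and 7.8 in the second, so they moved 4.3 units further apart.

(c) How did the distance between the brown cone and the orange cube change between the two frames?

-2.9

They were about 4.9 units apart before and 2.0 after — 2.9 units closer together.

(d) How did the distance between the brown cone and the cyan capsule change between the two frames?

+2.5

They were about 6.1 units apart before and 8.6 after — 2.5 units further apart.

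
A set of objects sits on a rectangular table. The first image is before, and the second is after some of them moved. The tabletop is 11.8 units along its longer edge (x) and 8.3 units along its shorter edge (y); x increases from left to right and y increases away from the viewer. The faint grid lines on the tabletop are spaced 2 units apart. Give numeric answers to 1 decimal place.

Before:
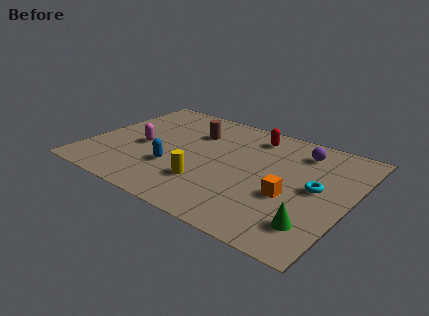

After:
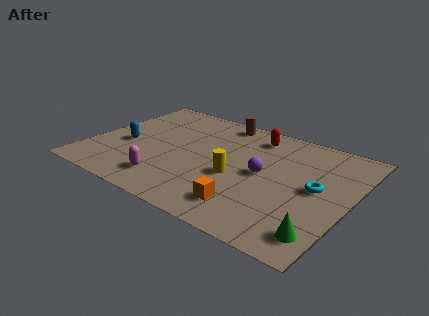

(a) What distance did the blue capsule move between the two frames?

2.6

The blue capsule moved from about (4.1, 2.7) to (1.6, 3.5), a distance of √(2.5² + 0.8²) ≈ 2.6.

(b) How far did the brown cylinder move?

1.7

The brown cylinder was near (4.4, 5.9) before and (5.3, 7.4) after, so it travelled √(0.9² + 1.5²) ≈ 1.7 units.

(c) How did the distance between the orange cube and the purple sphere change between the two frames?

-0.9

Before: roughly 3.5 units apart; after: 2.6. That's 0.9 units closer together.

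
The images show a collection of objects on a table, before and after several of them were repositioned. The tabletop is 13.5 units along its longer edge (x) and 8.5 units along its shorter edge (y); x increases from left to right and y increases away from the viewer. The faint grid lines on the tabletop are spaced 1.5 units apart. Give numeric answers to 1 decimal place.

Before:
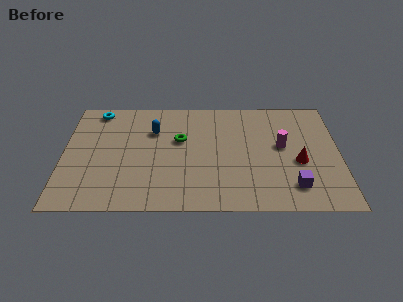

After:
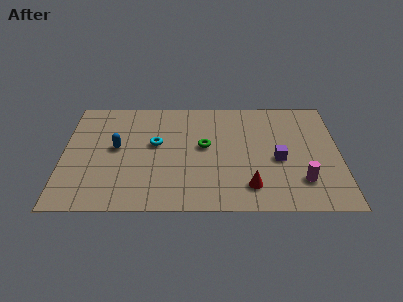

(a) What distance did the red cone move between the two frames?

3.0

From (11.5, 3.5) to (9.1, 1.7), the red cone covered √(2.4² + 1.8²) ≈ 3.0 units.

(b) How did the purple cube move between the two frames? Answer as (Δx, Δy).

(-0.7, 2.0)

The purple cube started near (11.2, 1.7) and ended near (10.5, 3.7).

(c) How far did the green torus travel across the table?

1.3

The green torus was near (5.7, 5.2) before and (6.9, 4.7) after, so it travelled √(1.2² + 0.5²) ≈ 1.3 units.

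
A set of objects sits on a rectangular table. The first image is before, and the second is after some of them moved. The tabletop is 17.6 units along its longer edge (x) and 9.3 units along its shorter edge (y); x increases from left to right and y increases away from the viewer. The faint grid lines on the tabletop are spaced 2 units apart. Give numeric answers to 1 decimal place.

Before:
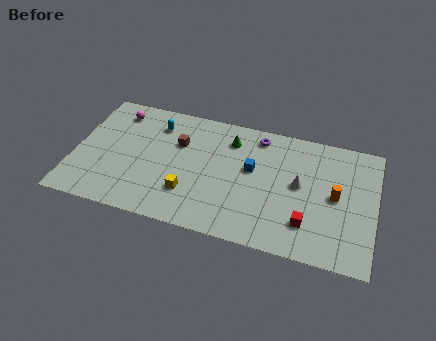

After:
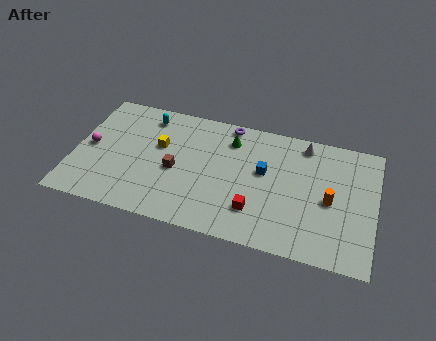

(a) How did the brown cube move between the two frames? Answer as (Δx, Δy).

(0.0, -2.1)

The brown cube was at about (6.0, 6.2) and moved to about (6.0, 4.1).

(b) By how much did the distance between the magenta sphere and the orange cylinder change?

+0.7

They were about 13.4 units apart before and 14.1 after — 0.7 units further apart.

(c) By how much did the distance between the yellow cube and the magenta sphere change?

-2.8

Before: roughly 6.9 units apart; after: 4.1. That's 2.8 units closer together.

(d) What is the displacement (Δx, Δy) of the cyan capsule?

(-0.6, 0.5)

The cyan capsule was at about (4.6, 7.3) and moved to about (4.0, 7.8).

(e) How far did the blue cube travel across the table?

0.7

The blue cube was near (10.4, 5.4) before and (11.1, 5.4) after, so it travelled √(0.7² + 0.0²) ≈ 0.7 units.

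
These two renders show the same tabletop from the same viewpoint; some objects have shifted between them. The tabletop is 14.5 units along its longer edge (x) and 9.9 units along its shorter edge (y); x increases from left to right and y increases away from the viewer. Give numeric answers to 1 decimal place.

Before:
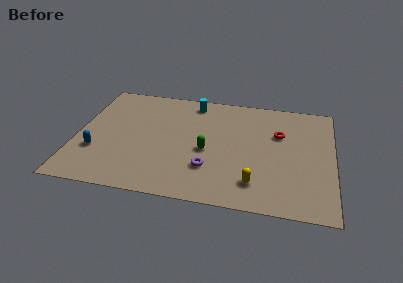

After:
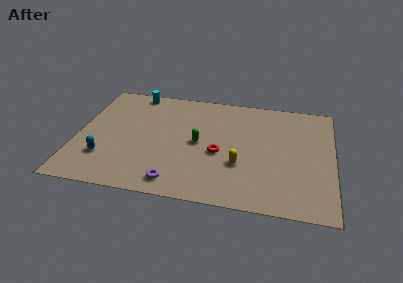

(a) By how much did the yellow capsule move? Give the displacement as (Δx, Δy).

(-0.9, 1.4)

From the two frames, the yellow capsule sits at roughly (10.2, 2.0) before and (9.3, 3.4) after.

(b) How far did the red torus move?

4.0

From (11.4, 6.5) to (8.1, 4.2), the red torus covered √(3.3² + 2.3²) ≈ 4.0 units.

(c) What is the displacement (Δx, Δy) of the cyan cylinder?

(-3.4, 0.4)

The cyan cylinder was at about (6.4, 8.6) and moved to about (3.0, 9.0).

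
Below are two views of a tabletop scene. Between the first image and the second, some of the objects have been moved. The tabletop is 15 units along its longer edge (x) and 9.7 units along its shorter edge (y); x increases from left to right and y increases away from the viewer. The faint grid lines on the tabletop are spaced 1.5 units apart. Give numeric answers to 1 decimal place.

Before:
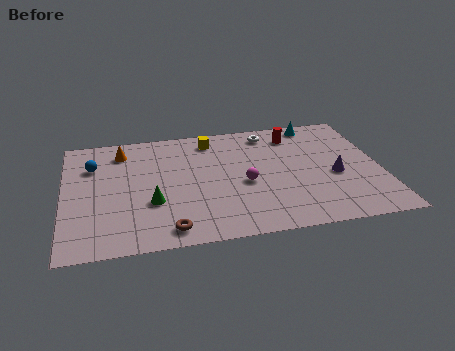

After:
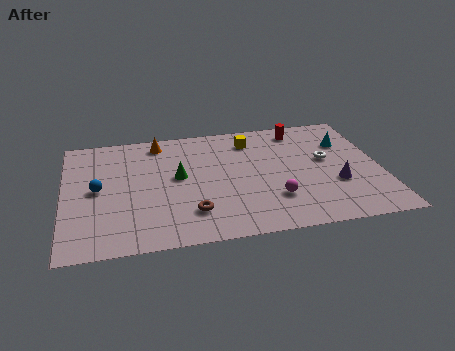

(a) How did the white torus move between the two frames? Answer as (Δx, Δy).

(2.6, -2.8)

The white torus started near (9.9, 8.3) and ended near (12.5, 5.5).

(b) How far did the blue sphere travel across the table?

2.0

From (1.4, 6.9) to (1.6, 4.9), the blue sphere covered √(0.2² + 2.0²) ≈ 2.0 units.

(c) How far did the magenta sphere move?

2.0

The magenta sphere moved from about (8.5, 4.2) to (9.8, 2.7), a distance of √(1.3² + 1.5²) ≈ 2.0.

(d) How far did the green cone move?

2.3

From (4.1, 3.4) to (5.4, 5.3), the green cone covered √(1.3² + 1.9²) ≈ 2.3 units.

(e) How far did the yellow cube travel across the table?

1.9

The yellow cube was near (7.1, 8.2) before and (9.0, 7.8) after, so it travelled √(1.9² + 0.4²) ≈ 1.9 units.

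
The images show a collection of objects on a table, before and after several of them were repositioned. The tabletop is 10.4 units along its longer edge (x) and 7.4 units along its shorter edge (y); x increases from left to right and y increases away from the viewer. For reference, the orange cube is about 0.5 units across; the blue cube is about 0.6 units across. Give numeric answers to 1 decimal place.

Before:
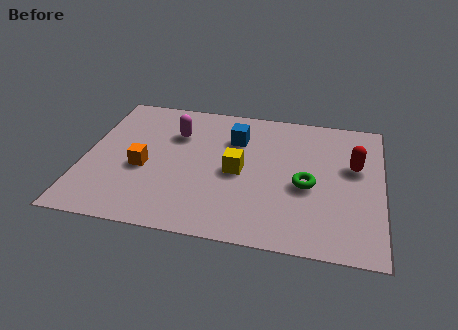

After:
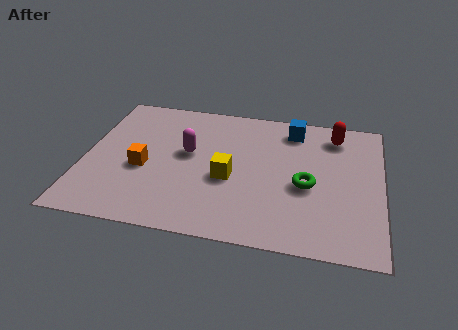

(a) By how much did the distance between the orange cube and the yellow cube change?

-0.3

Before: roughly 3.3 units apart; after: 3.0. That's 0.3 units closer together.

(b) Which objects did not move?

the orange cube and the green torus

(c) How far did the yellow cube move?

0.5

The yellow cube moved from about (5.4, 3.5) to (5.1, 3.1), a distance of √(0.3² + 0.4²) ≈ 0.5.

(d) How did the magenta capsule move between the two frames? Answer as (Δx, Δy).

(0.5, -1.0)

The magenta capsule was at about (3.1, 5.2) and moved to about (3.6, 4.2).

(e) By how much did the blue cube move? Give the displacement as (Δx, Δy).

(2.0, 0.9)

The blue cube was at about (5.2, 5.3) and moved to about (7.2, 6.2).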